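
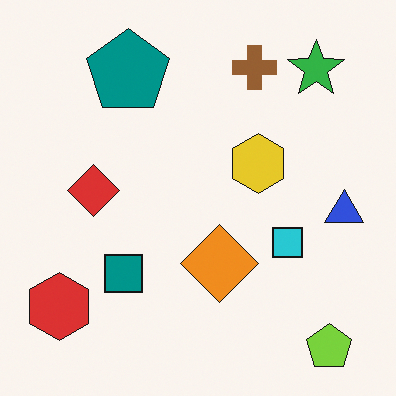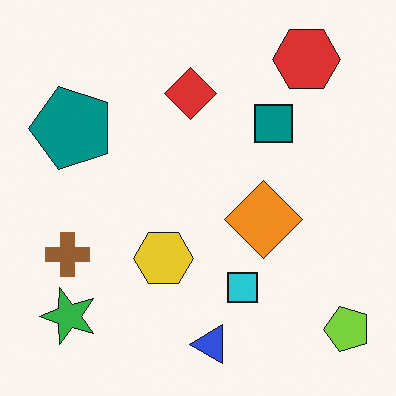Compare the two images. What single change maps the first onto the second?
This is the original image transposed (reflected across the top-left ↔ bottom-right diagonal).

Shapes have swapped their row and column positions — what was in the top-right is now in the bottom-left — a diagonal reflection.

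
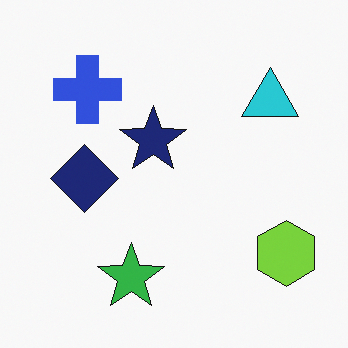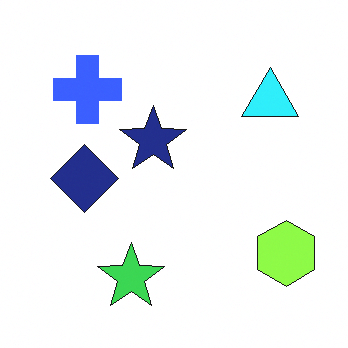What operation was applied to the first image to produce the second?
It was slightly brightened.

Every pixel — background and shapes alike — is uniformly brightened.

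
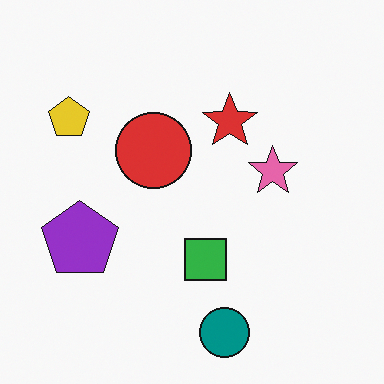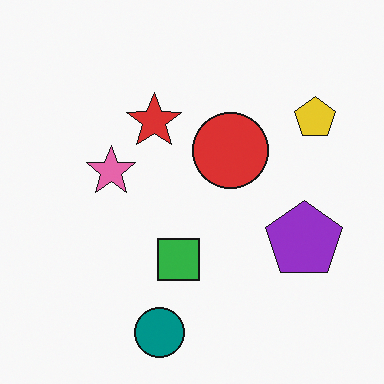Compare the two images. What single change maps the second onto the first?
The first image is the second flipped horizontally (left ↔ right).

The yellow pentagon is in the top-right of the second image and the top-left of the first — shapes on opposite sides of the vertical midline have swapped in a mirror flip.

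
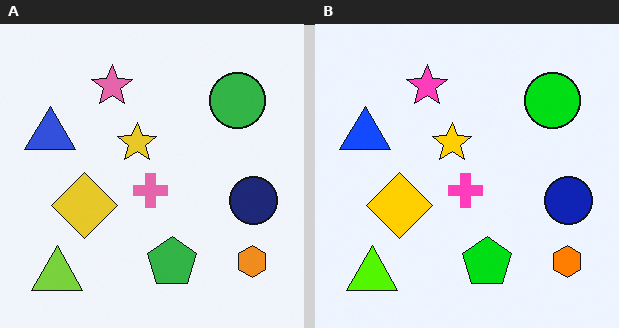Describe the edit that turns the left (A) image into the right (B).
This is the original image made much more vivid (saturation change).

All colors are more vivid — a global saturation change.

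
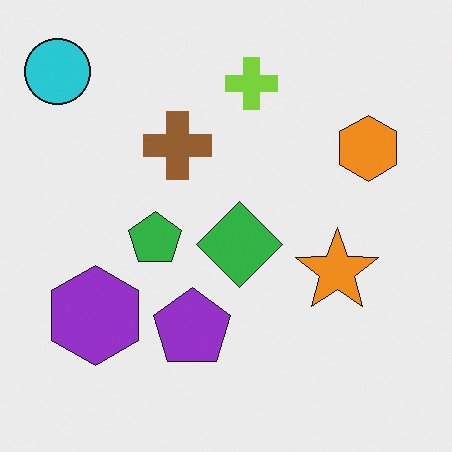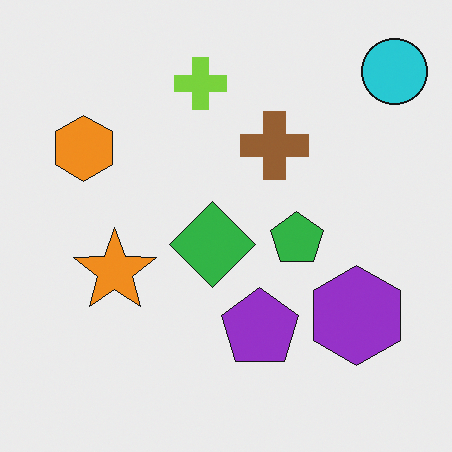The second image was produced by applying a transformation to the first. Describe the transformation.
The second image is the first flipped horizontally (left ↔ right).

The cyan circle is in the top-left of the first image and the top-right of the second — shapes on opposite sides of the vertical midline have swapped in a mirror flip.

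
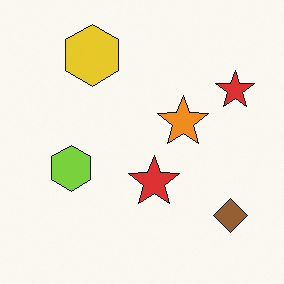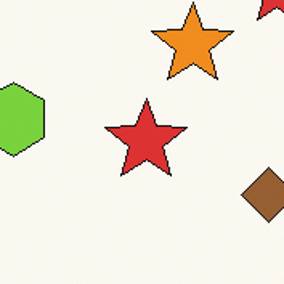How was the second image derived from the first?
This is the original image cropped slightly and scaled back up.

The visible shapes are larger and the field of view is narrower; shapes near the original edges may be partly or wholly outside the frame — a crop-and-rescale.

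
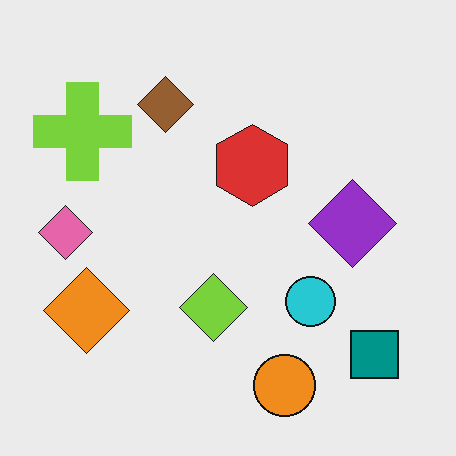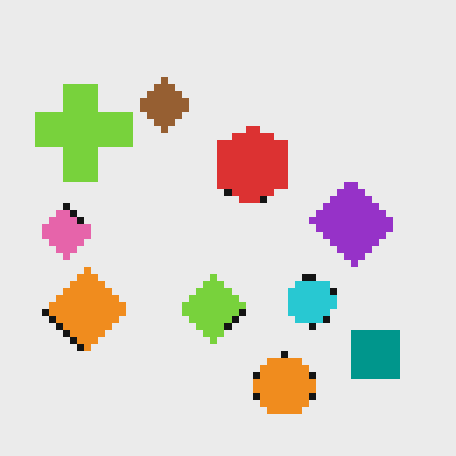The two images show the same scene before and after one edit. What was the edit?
Moderately pixelated.

Shapes are reduced to large square blocks; fine edges and outlines are lost — a downscale-then-upscale (mosaic) effect.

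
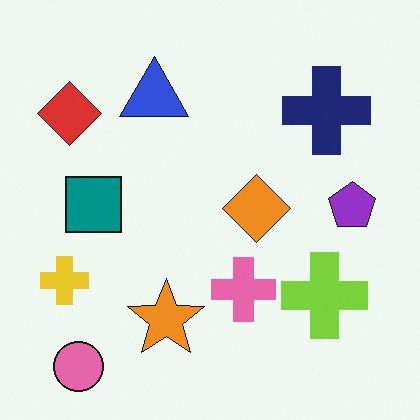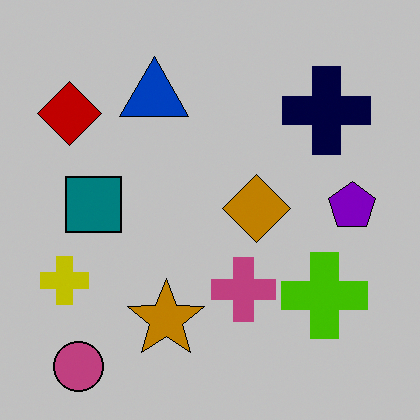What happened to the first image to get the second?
Heavily posterized to just a handful of flat colors.

Each flat color has snapped to a coarser quantized level — most visibly, the near-white background has dropped to a flat grey.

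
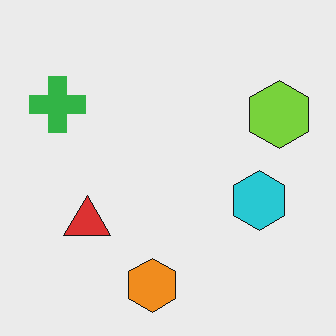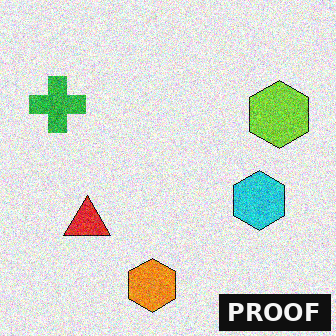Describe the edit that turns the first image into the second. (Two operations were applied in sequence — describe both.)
It was degraded with moderate additive noise, then watermarked with the text "PROOF" in the lower-right corner.

Random speckle covers the whole image, including the flat background. A dark label reading "PROOF" appears in the lower-right corner.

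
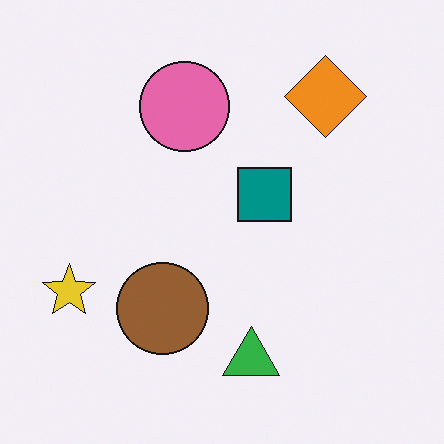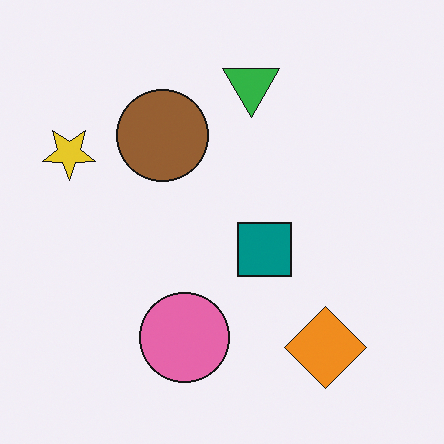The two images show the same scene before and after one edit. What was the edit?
The image was flipped vertically (top ↔ bottom).

The green triangle is in the bottom of the first image and the top of the second — shapes on opposite sides of the horizontal midline have swapped in a mirror flip.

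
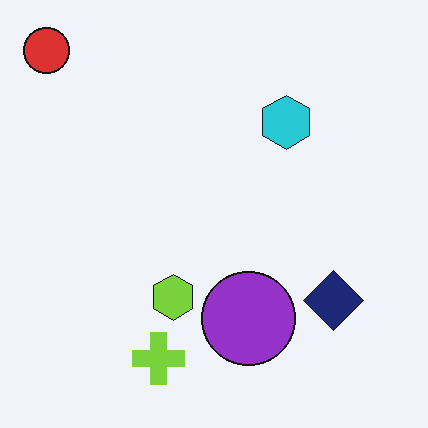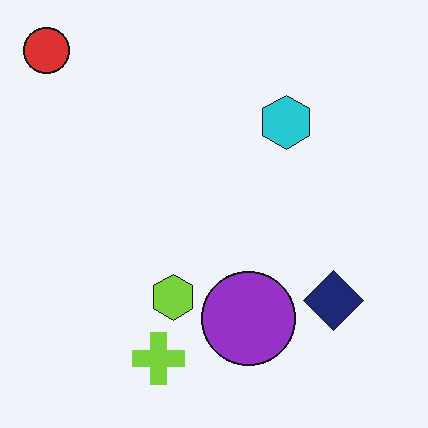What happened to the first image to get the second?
The transformation is: JPEG-compressed with visible artifacts.

Blocky 8×8 compression artifacts appear around shape edges and the flat background shows ringing — characteristic JPEG degradation.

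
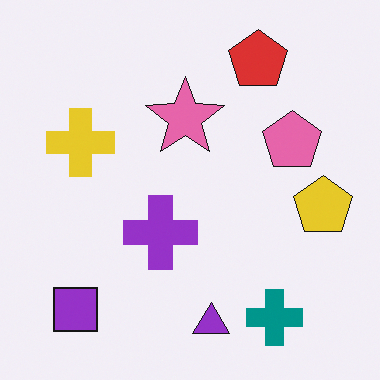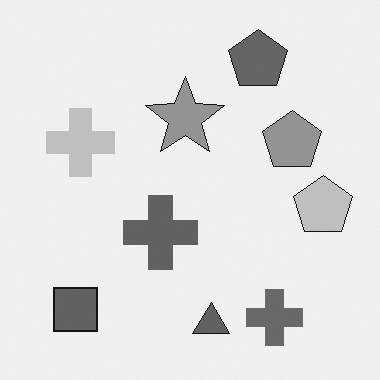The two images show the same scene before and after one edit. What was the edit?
The image was converted to grayscale.

All color is removed — every shape is now a shade of grey.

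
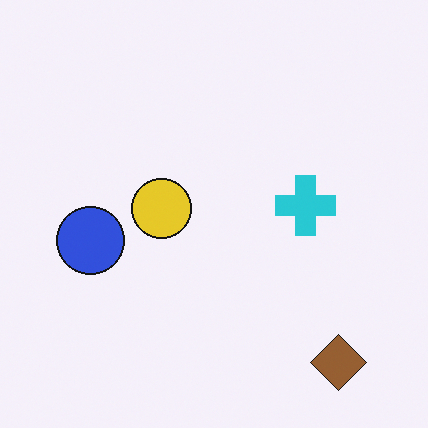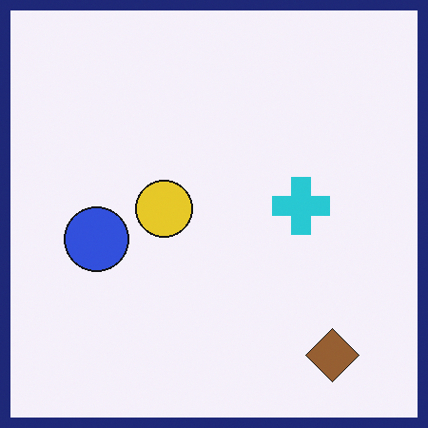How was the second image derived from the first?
This is the original image framed with a navy border.

A solid navy frame runs around the edge of the second image, with the content slightly shrunk inside it.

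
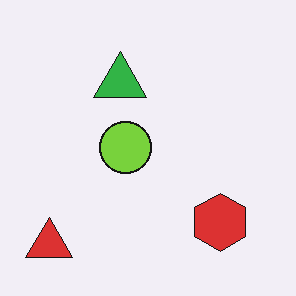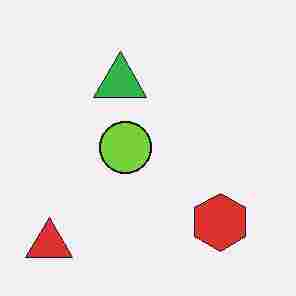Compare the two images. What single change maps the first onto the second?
The second image is the first degraded with heavy JPEG compression.

Blocky 8×8 compression artifacts appear around shape edges and the flat background shows ringing — characteristic JPEG degradation.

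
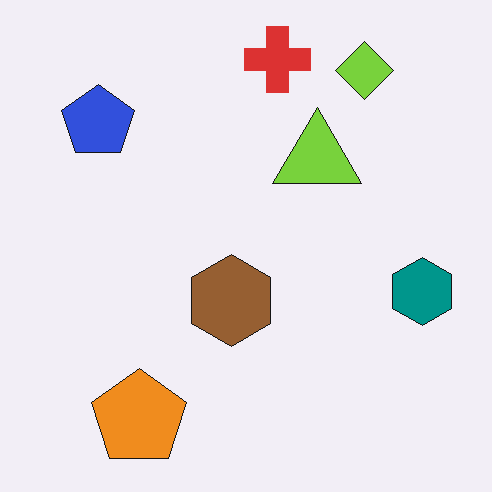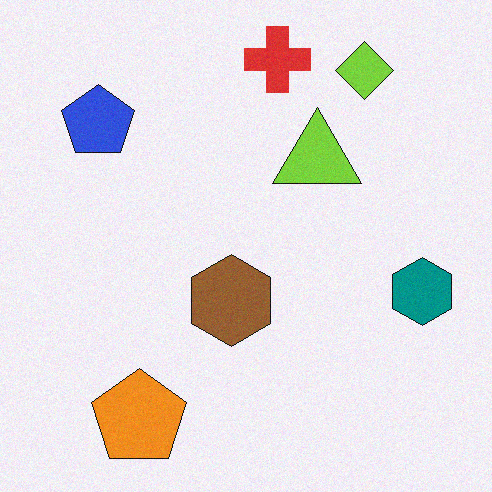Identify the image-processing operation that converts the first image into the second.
The transformation is: degraded with light additive noise.

Random speckle covers the whole image, including the flat background.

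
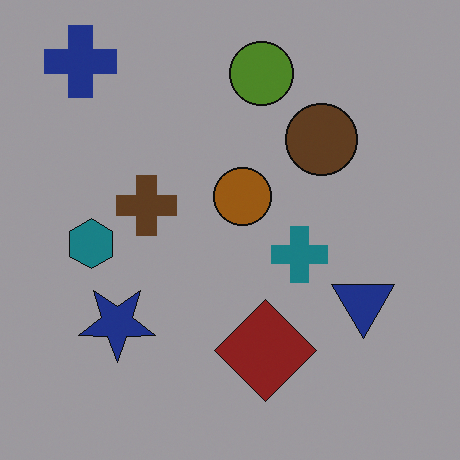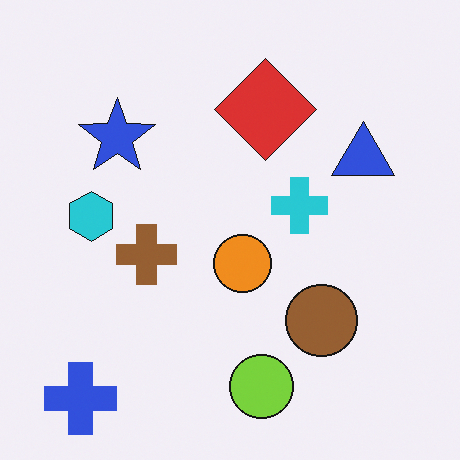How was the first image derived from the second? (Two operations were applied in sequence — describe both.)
The transformation is: flipped vertically (top ↔ bottom), then substantially darkened.

The blue cross is in the bottom-left of the second image and the top-left of the first — shapes on opposite sides of the horizontal midline have swapped in a mirror flip. Every pixel — background and shapes alike — is uniformly darkened.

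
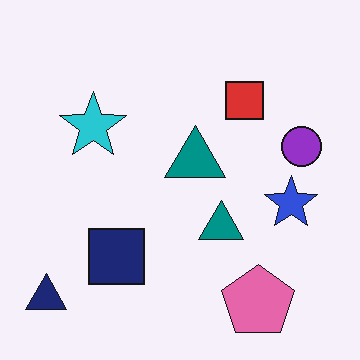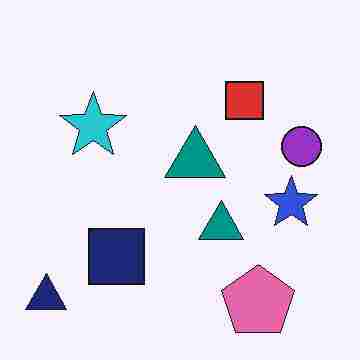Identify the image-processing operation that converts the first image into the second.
The second image is the first heavily JPEG-compressed with obvious blocking artifacts.

Blocky 8×8 compression artifacts appear around shape edges and the flat background shows ringing — characteristic JPEG degradation.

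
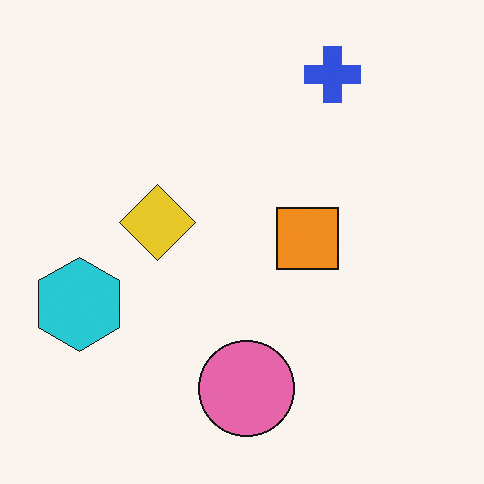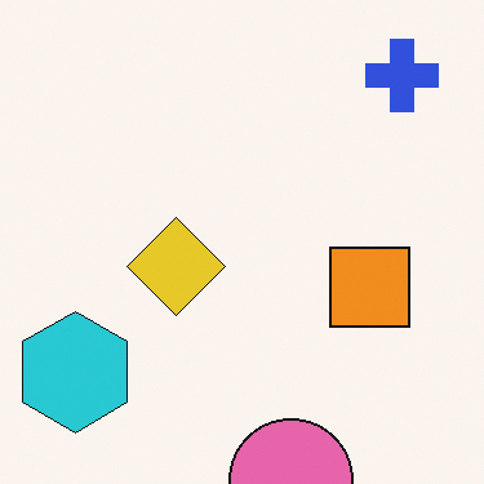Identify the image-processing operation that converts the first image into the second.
The image was cropped slightly and scaled back up.

The visible shapes are larger and the field of view is narrower; shapes near the original edges may be partly or wholly outside the frame — a crop-and-rescale.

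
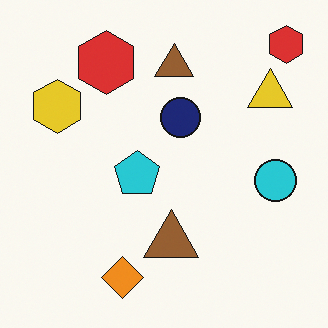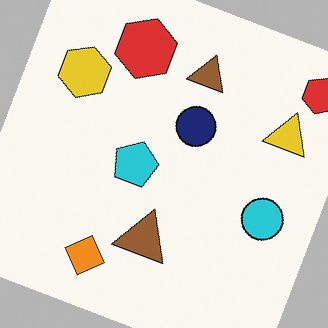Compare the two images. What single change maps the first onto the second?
The image was rotated clockwise by a clearly visible amount.

Every shape is tilted by the same angle and the image corners show triangular fill wedges — a whole-image rotation by a non-right angle.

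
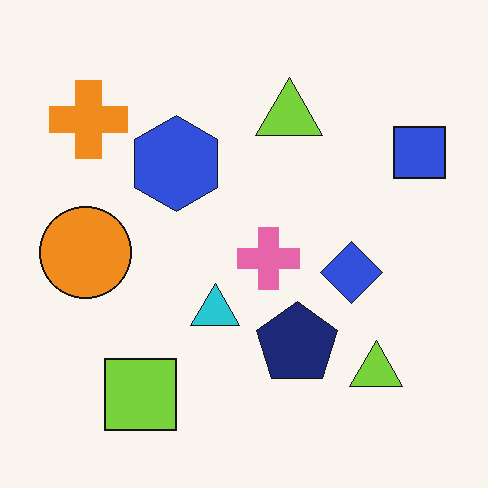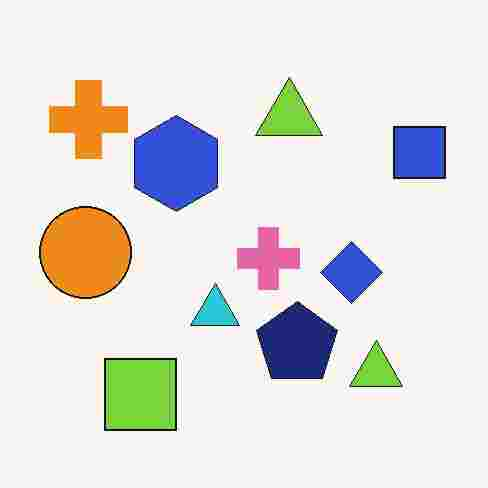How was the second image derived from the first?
The second image is the first degraded with heavy JPEG compression.

Blocky 8×8 compression artifacts appear around shape edges and the flat background shows ringing — characteristic JPEG degradation.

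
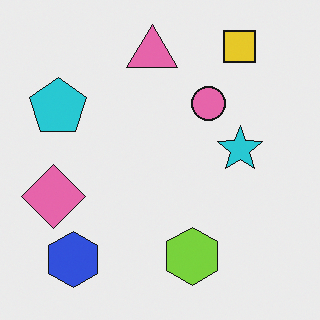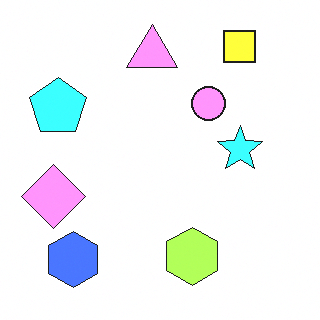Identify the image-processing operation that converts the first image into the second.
The transformation is: substantially brightened.

Every pixel — background and shapes alike — is uniformly brightened.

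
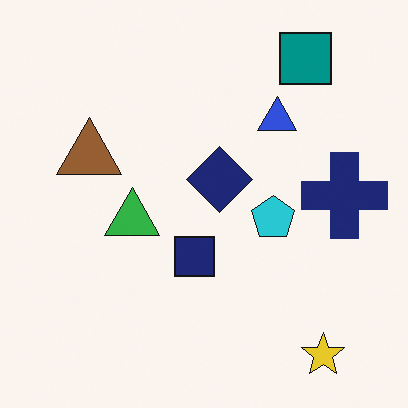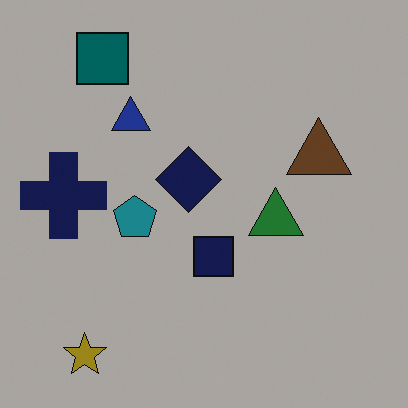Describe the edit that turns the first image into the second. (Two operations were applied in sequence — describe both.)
It was substantially darkened, then flipped horizontally (left ↔ right).

Every pixel — background and shapes alike — is uniformly darkened. The navy cross is in the right of the first image and the left of the second — shapes on opposite sides of the vertical midline have swapped in a mirror flip.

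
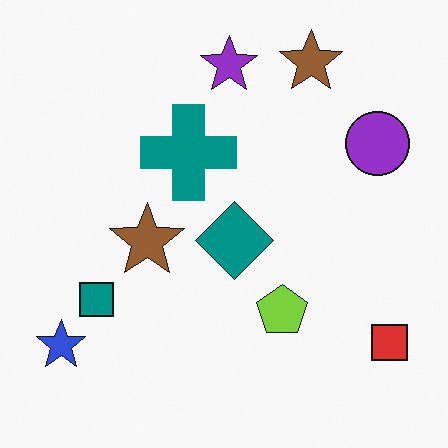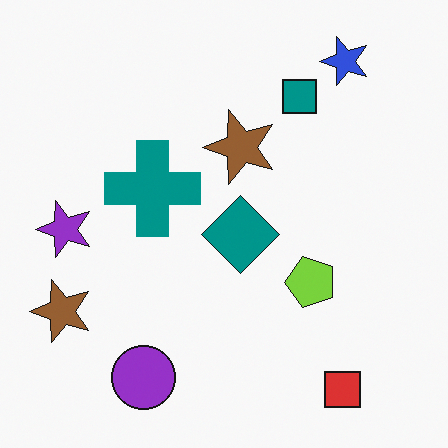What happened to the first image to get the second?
The second image is the first transposed (reflected across the top-left ↔ bottom-right diagonal).

Shapes have swapped their row and column positions — what was in the top-right is now in the bottom-left — a diagonal reflection.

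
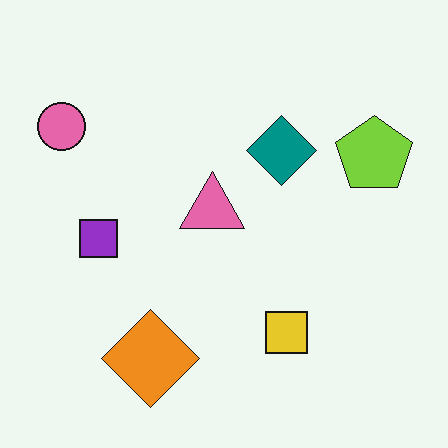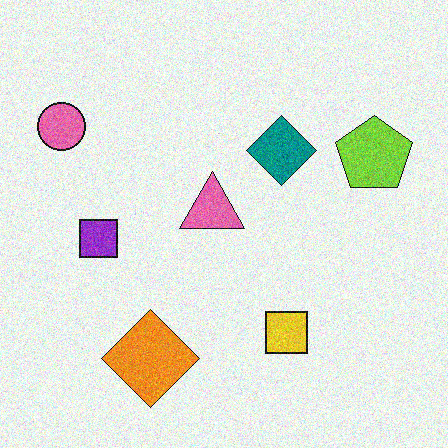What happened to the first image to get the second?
Degraded with moderate additive noise.

Random speckle covers the whole image, including the flat background.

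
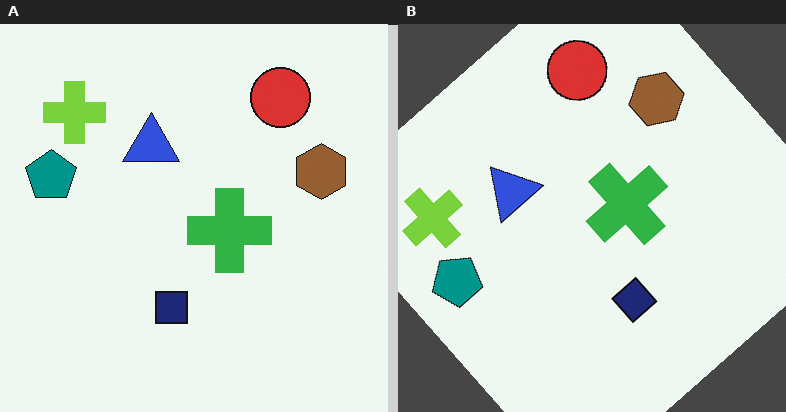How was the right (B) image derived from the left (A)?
Rotated counter-clockwise by a large amount — several tens of degrees.

Every shape is tilted by the same angle and the image corners show triangular fill wedges — a whole-image rotation by a non-right angle.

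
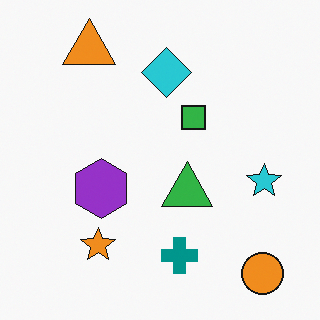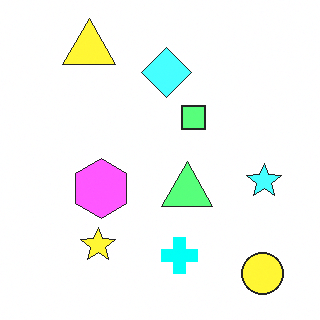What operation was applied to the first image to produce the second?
The second image is the first noticeably brightened.

Every pixel — background and shapes alike — is uniformly brightened.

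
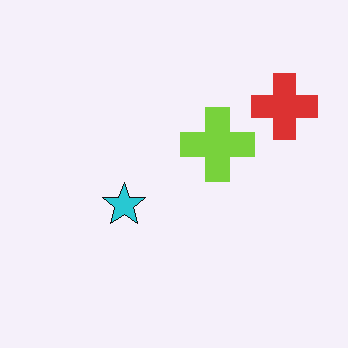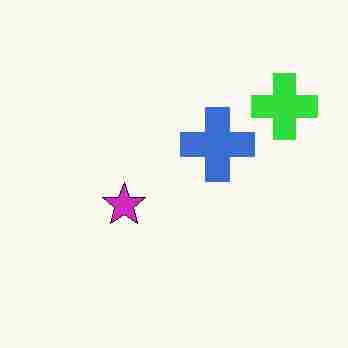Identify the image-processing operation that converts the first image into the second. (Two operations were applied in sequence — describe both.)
The image was hue-shifted noticeably, then heavily JPEG-compressed with obvious blocking artifacts.

Every shape's color has rotated by the same amount around the hue wheel — a uniform hue shift. Blocky 8×8 compression artifacts appear around shape edges and the flat background shows ringing — characteristic JPEG degradation.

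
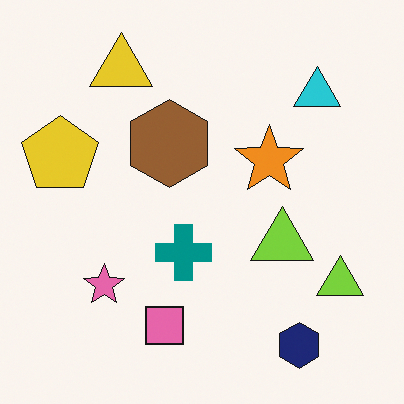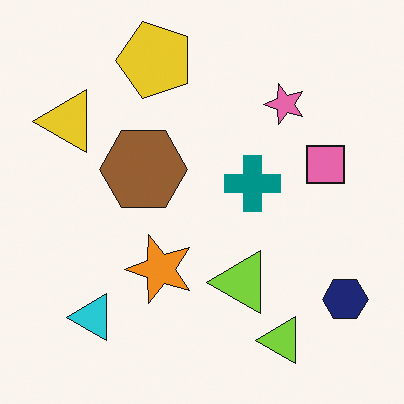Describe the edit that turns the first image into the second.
The image was transposed (reflected across the top-left ↔ bottom-right diagonal).

Shapes have swapped their row and column positions — what was in the top-right is now in the bottom-left — a diagonal reflection.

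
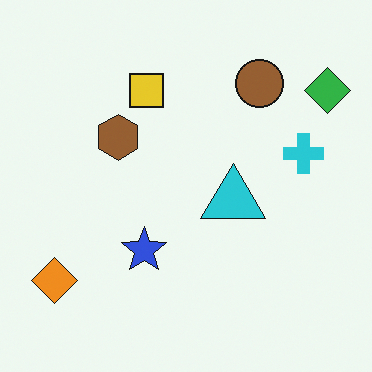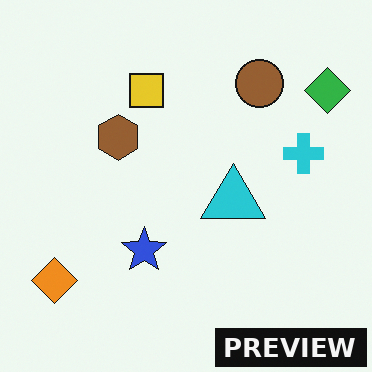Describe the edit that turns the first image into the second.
The second image is the first watermarked with the text "PREVIEW" in the lower-right corner.

A dark label reading "PREVIEW" appears in the lower-right corner.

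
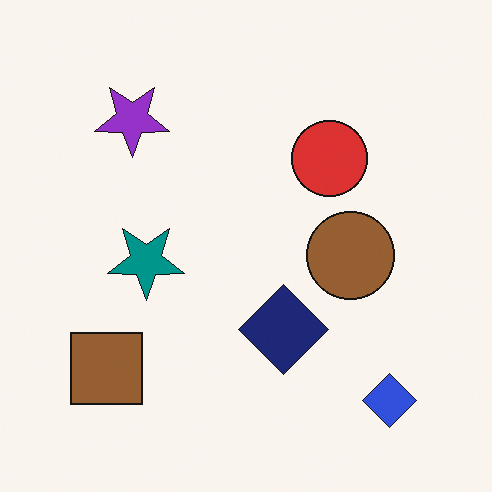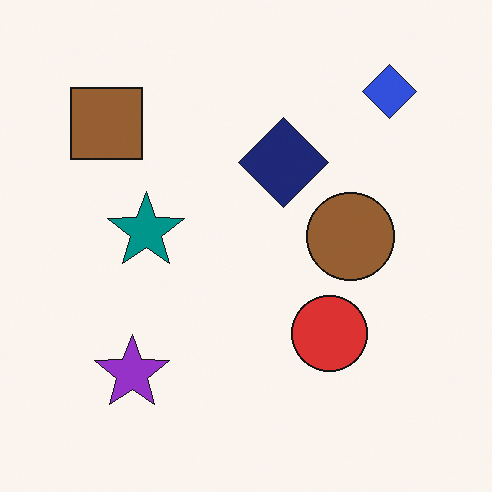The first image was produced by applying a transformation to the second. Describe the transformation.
This is the original image flipped vertically (top ↔ bottom).

The blue diamond is in the top-right of the second image and the bottom-right of the first — shapes on opposite sides of the horizontal midline have swapped in a mirror flip.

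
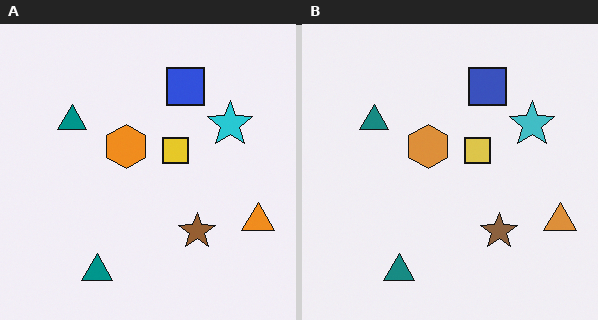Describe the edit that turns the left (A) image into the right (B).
The image was slightly desaturated.

All colors are more muted and greyish — a global saturation change.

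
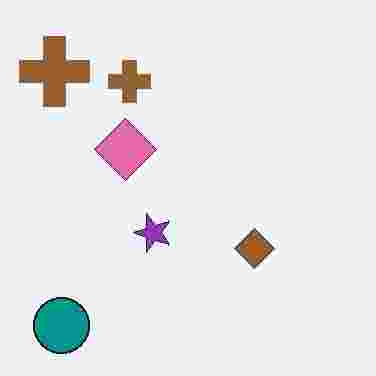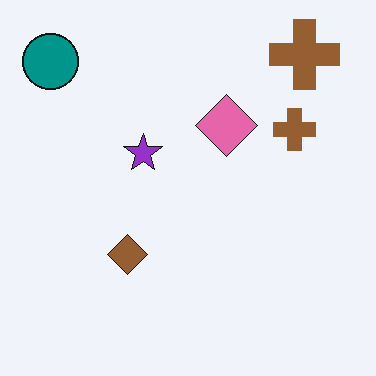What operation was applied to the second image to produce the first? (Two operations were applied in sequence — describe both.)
This is the original image degraded with heavy JPEG compression, then rotated 90° counter-clockwise.

Blocky 8×8 compression artifacts appear around shape edges and the flat background shows ringing — characteristic JPEG degradation. The teal circle sits in the top-left of the second image and the bottom-left of the first — consistent with a whole-image 90° counter-clockwise rotation.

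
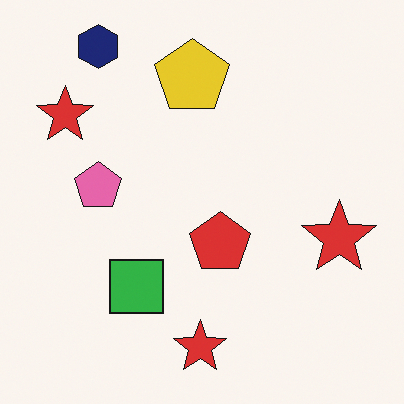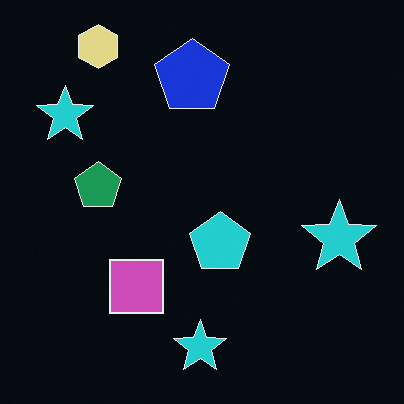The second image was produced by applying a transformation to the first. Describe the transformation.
The second image is the first color-inverted (negative).

The light background has become dark and every shape's color is its complement — a photographic negative.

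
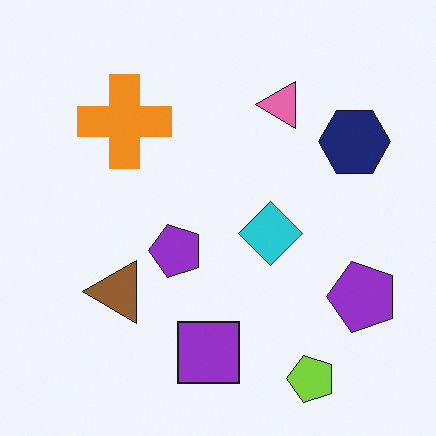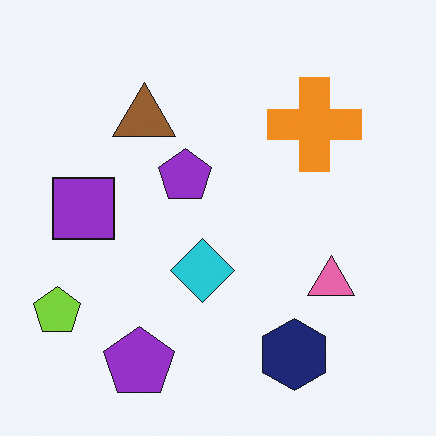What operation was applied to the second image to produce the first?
The transformation is: rotated 90° counter-clockwise.

The lime pentagon sits in the bottom-left of the second image and the bottom-right of the first — consistent with a whole-image 90° counter-clockwise rotation.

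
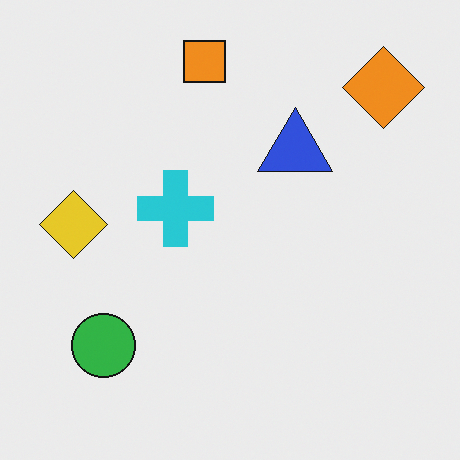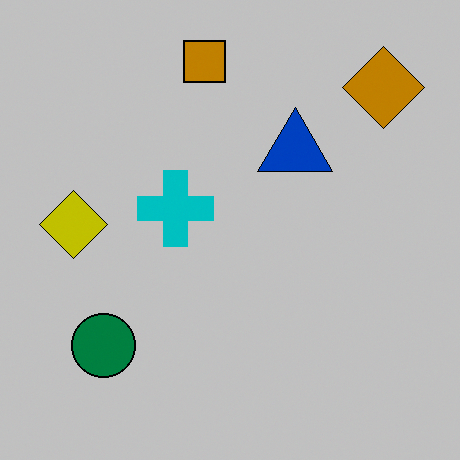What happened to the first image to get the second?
The transformation is: heavily posterized to just a handful of flat colors.

Each flat color has snapped to a coarser quantized level — most visibly, the near-white background has dropped to a flat grey.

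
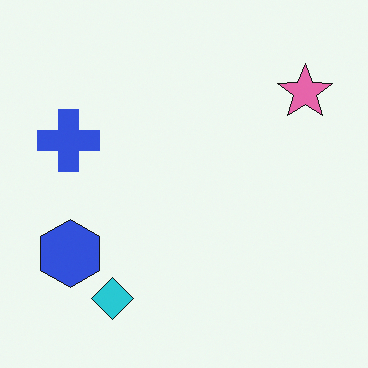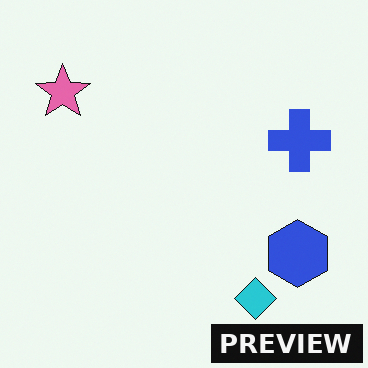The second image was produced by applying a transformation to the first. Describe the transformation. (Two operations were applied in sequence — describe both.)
This is the original image flipped horizontally (left ↔ right), then watermarked with the text "PREVIEW" in the lower-right corner.

The pink star is in the top-right of the first image and the top-left of the second — shapes on opposite sides of the vertical midline have swapped in a mirror flip. A dark label reading "PREVIEW" appears in the lower-right corner.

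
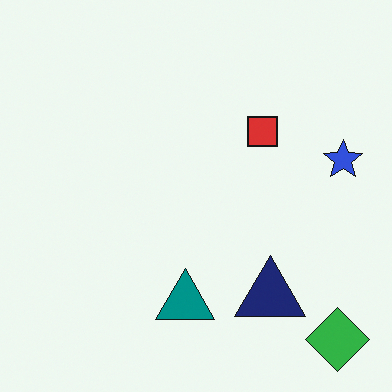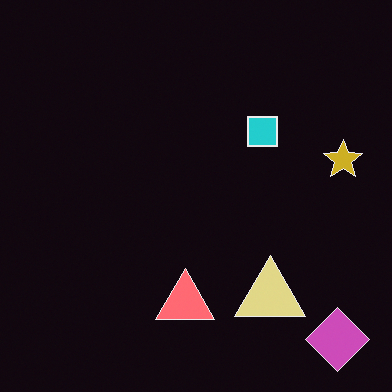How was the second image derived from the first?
Color-inverted (negative).

The light background has become dark and every shape's color is its complement — a photographic negative.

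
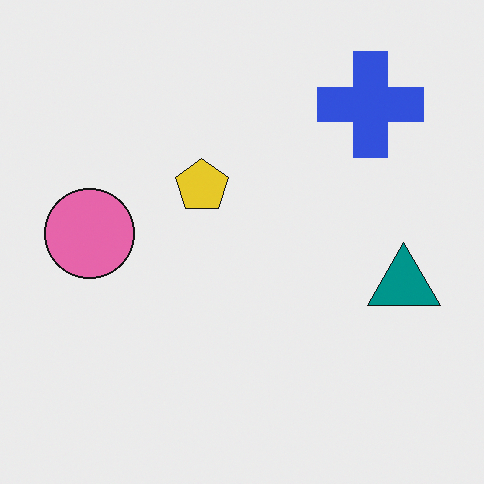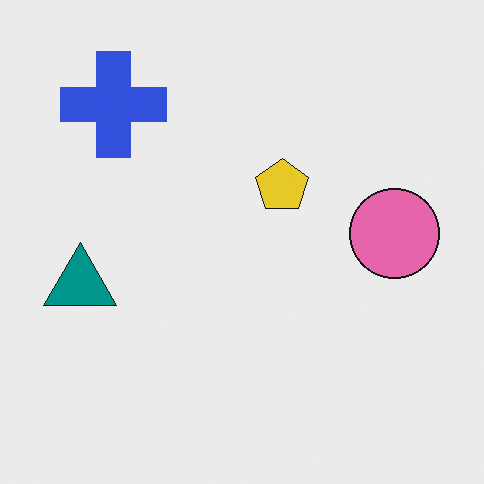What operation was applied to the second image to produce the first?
The first image is the second flipped horizontally (left ↔ right).

The teal triangle is in the left of the second image and the right of the first — shapes on opposite sides of the vertical midline have swapped in a mirror flip.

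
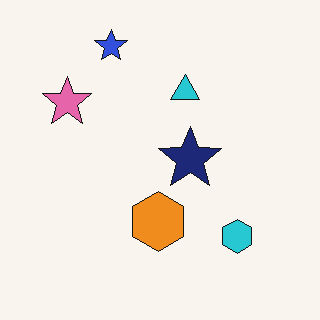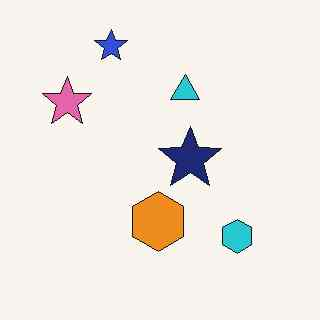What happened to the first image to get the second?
It was given moderate JPEG compression.

Blocky 8×8 compression artifacts appear around shape edges and the flat background shows ringing — characteristic JPEG degradation.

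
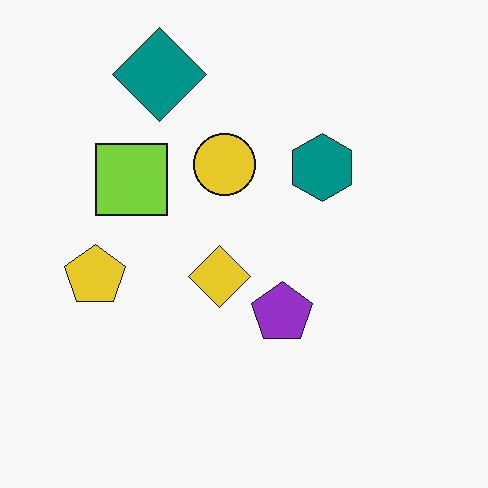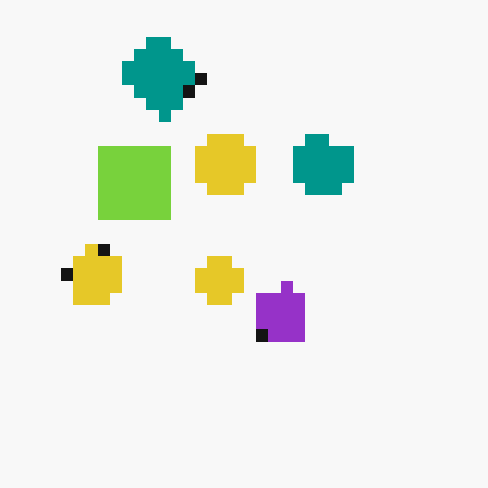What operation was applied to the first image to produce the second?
The transformation is: coarsely pixelated.

Shapes are reduced to large square blocks; fine edges and outlines are lost — a downscale-then-upscale (mosaic) effect.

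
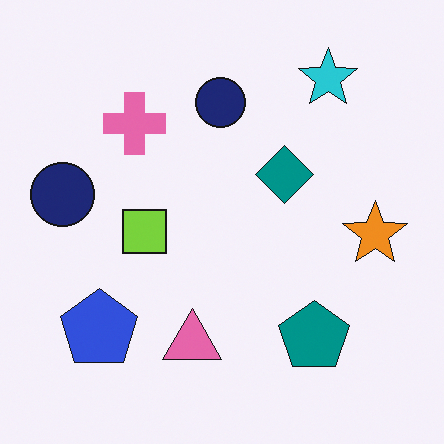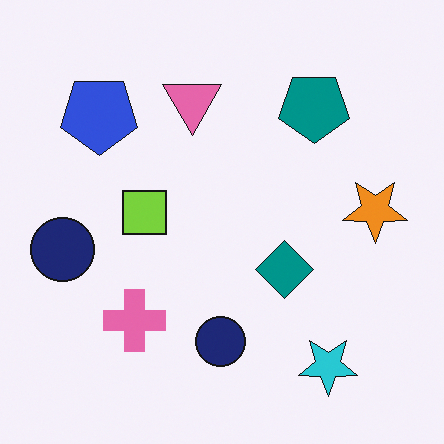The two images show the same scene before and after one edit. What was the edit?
The second image is the first flipped vertically (top ↔ bottom).

The cyan star is in the top-right of the first image and the bottom-right of the second — shapes on opposite sides of the horizontal midline have swapped in a mirror flip.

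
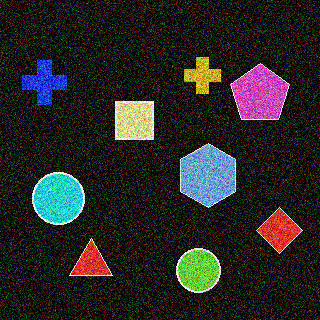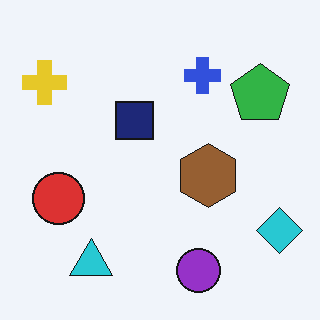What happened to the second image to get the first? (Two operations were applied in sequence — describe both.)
The image was color-inverted (negative), then degraded with heavy additive noise.

The light background has become dark and every shape's color is its complement — a photographic negative. Random speckle covers the whole image, including the flat background.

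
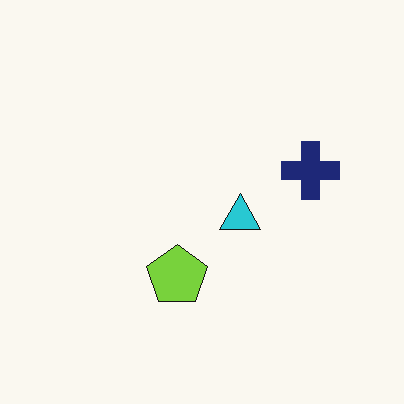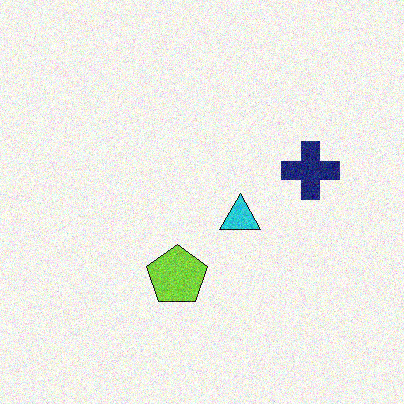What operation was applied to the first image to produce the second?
It was degraded with moderate additive noise.

Random speckle covers the whole image, including the flat background.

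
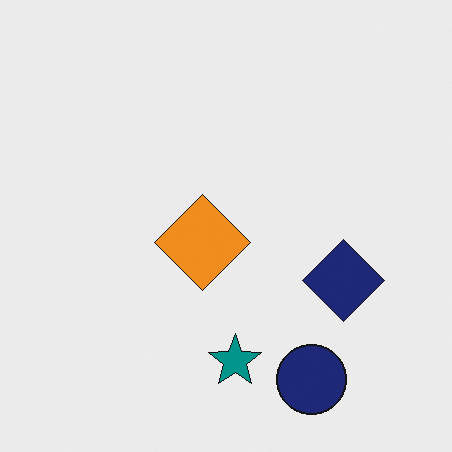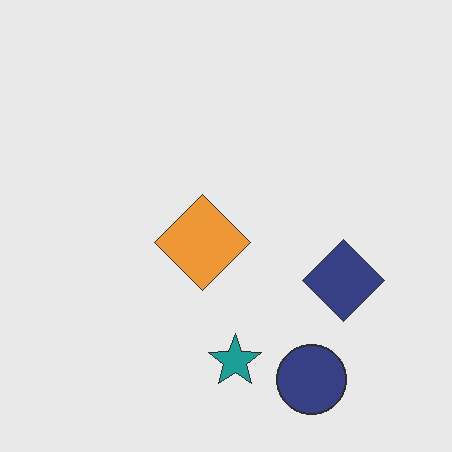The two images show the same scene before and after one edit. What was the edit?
Given slightly reduced contrast.

Tones are pushed toward mid-grey across the whole image — a global contrast change.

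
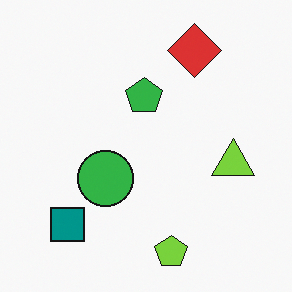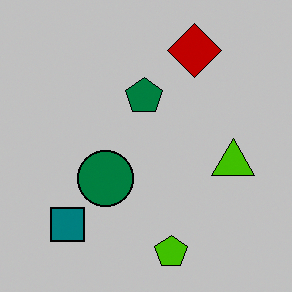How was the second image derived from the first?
The image was aggressively posterized.

Each flat color has snapped to a coarser quantized level — most visibly, the near-white background has dropped to a flat grey.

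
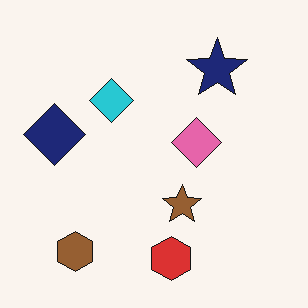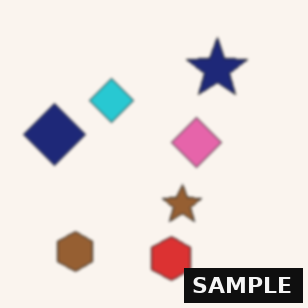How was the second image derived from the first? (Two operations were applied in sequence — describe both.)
This is the original image given a subtle gaussian blur, then watermarked with the text "SAMPLE" in the lower-right corner.

Shape edges and outlines are uniformly softened across the whole image. A dark label reading "SAMPLE" appears in the lower-right corner.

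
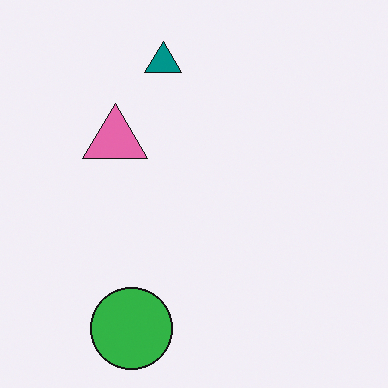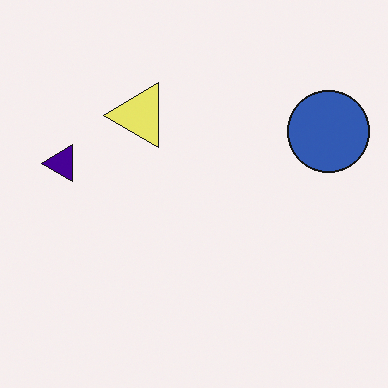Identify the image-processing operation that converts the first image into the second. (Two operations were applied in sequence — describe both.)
The image was hue-shifted noticeably, then transposed (reflected across the top-left ↔ bottom-right diagonal).

Every shape's color has rotated by the same amount around the hue wheel — a uniform hue shift. Shapes have swapped their row and column positions — what was in the top-right is now in the bottom-left — a diagonal reflection.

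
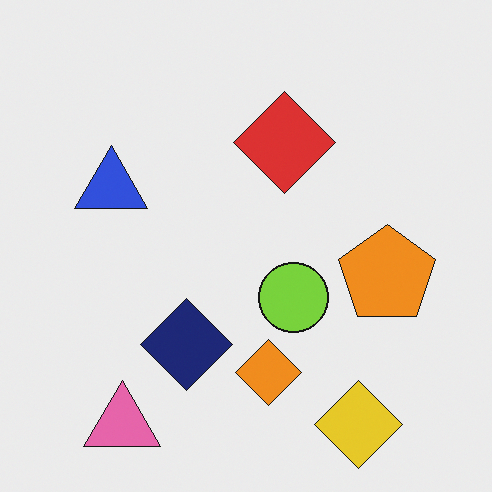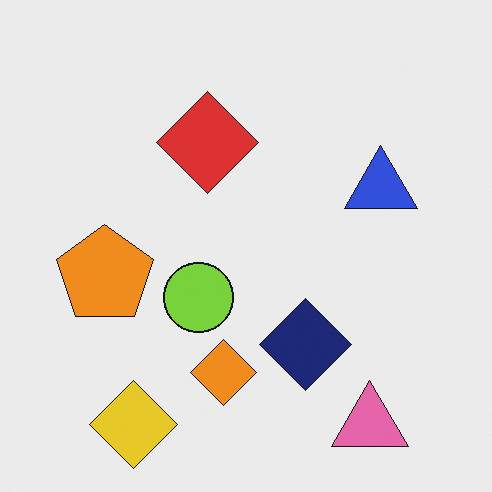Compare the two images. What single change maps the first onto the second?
Flipped horizontally (left ↔ right).

The orange pentagon is in the right of the first image and the left of the second — shapes on opposite sides of the vertical midline have swapped in a mirror flip.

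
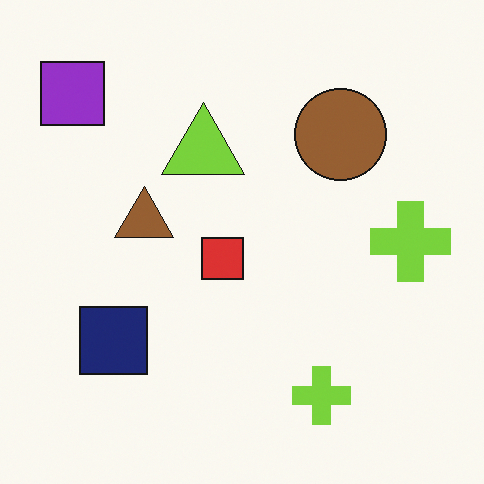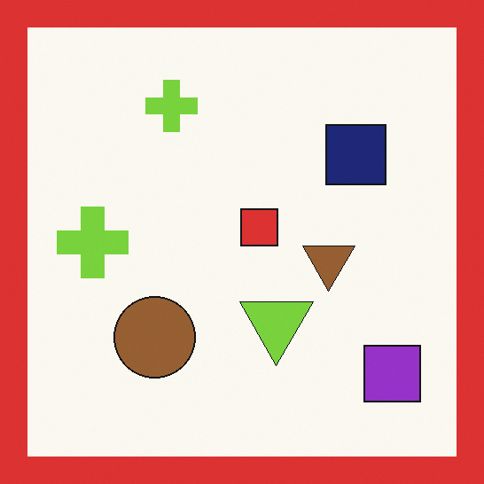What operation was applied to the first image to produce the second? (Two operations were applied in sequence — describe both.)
The transformation is: rotated 180°, then framed with a red border.

The purple square sits in the top-left of the first image and the bottom-right of the second — consistent with a whole-image 180° rotation. A solid red frame runs around the edge of the second image, with the content slightly shrunk inside it.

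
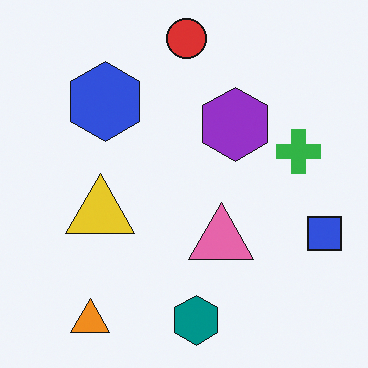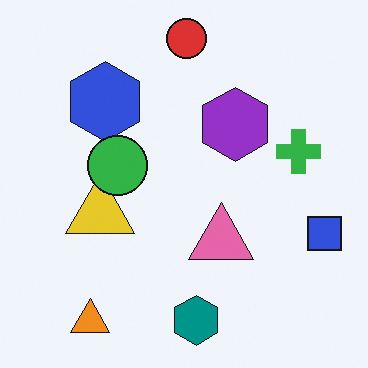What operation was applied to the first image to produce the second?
It was overlaid with an additional green circle.

A green circle appears in the second image that is absent from the first.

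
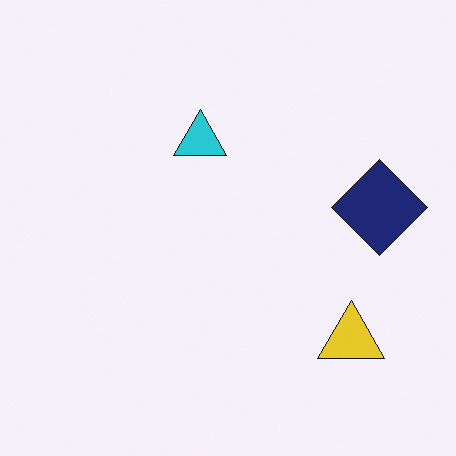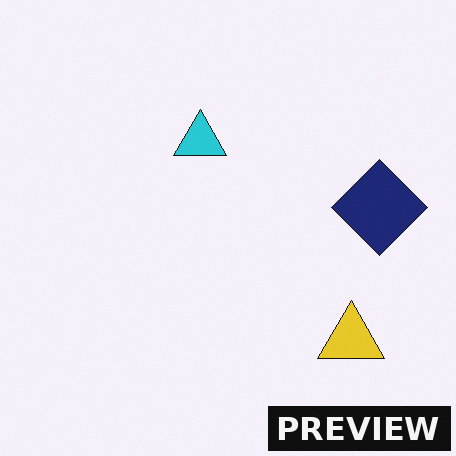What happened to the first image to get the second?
The image was watermarked with the text "PREVIEW" in the lower-right corner.

A dark label reading "PREVIEW" appears in the lower-right corner.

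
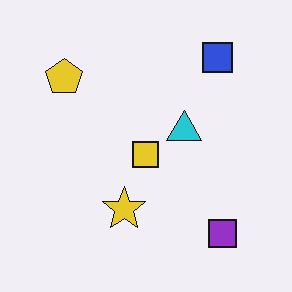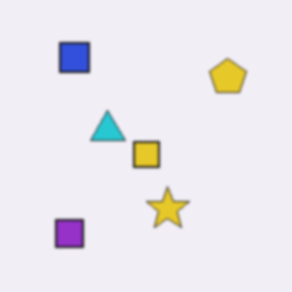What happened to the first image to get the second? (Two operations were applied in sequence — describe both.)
It was flipped horizontally (left ↔ right), then given a subtle gaussian blur.

The yellow pentagon is in the top-left of the first image and the top-right of the second — shapes on opposite sides of the vertical midline have swapped in a mirror flip. Shape edges and outlines are uniformly softened across the whole image.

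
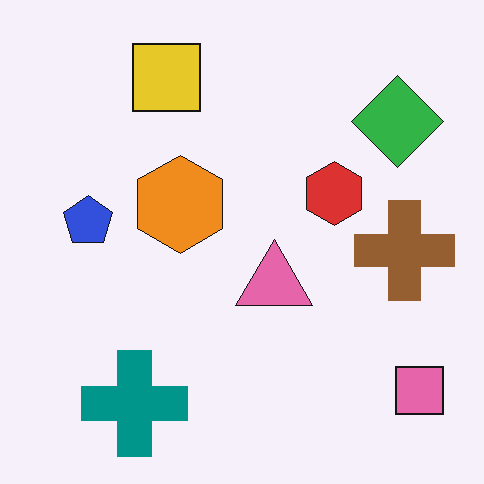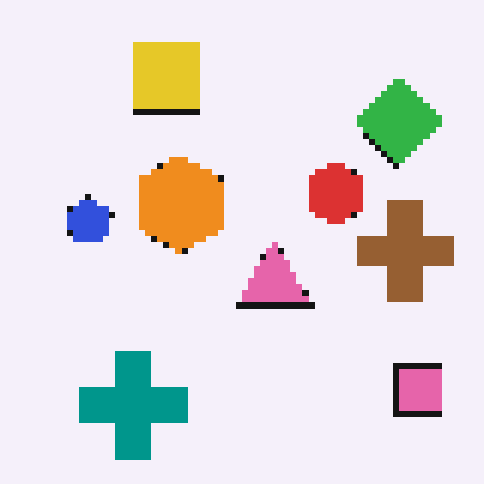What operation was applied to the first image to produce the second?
The transformation is: moderately pixelated.

Shapes are reduced to large square blocks; fine edges and outlines are lost — a downscale-then-upscale (mosaic) effect.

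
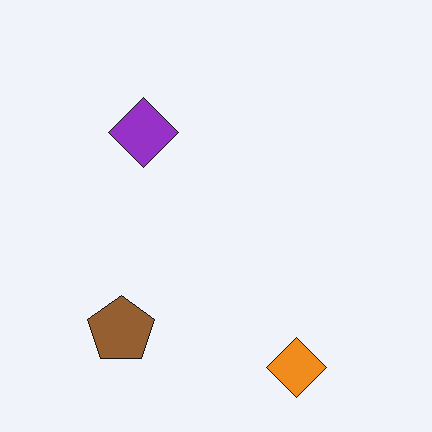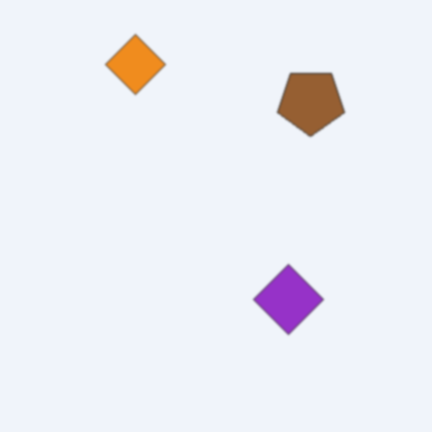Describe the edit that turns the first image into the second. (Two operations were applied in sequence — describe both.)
It was rotated 180°, then lightly blurred.

The orange diamond sits in the bottom-right of the first image and the top-left of the second — consistent with a whole-image 180° rotation. Shape edges and outlines are uniformly softened across the whole image.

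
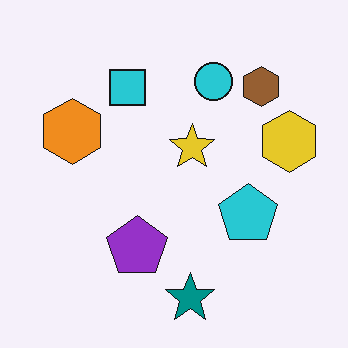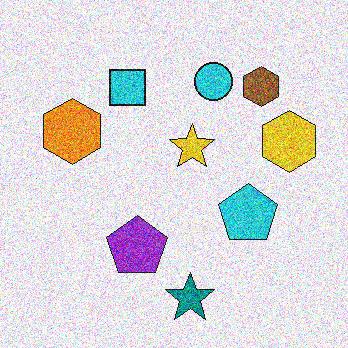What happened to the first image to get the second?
This is the original image degraded with heavy additive noise.

Random speckle covers the whole image, including the flat background.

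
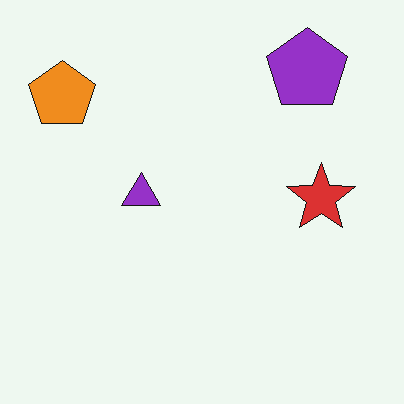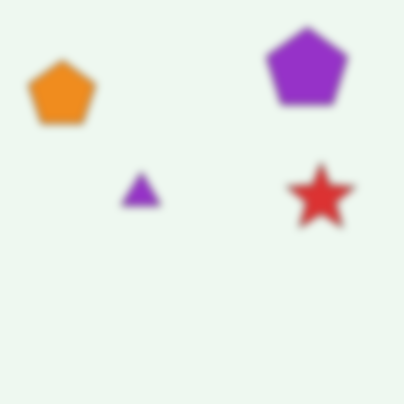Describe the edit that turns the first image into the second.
The image was moderately blurred.

Shape edges and outlines are uniformly softened across the whole image.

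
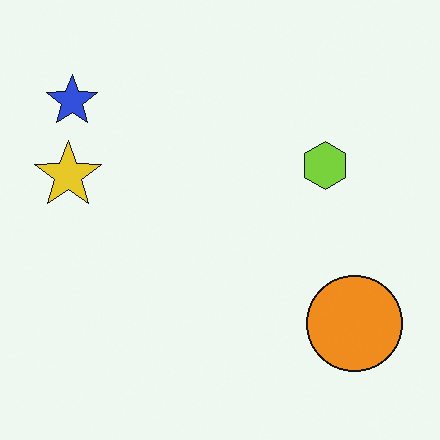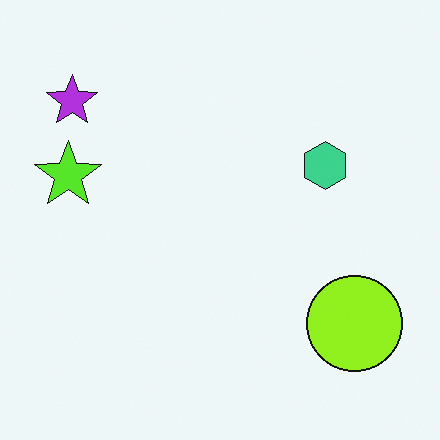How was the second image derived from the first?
This is the original image hue-shifted slightly.

Every shape's color has rotated by the same amount around the hue wheel — a uniform hue shift.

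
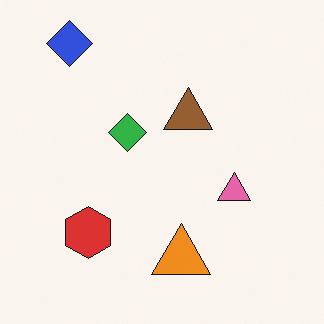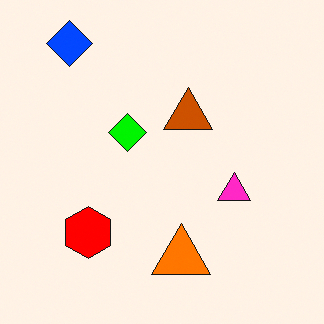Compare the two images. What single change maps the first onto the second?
The image was made much more vivid (saturation change).

All colors are more vivid — a global saturation change.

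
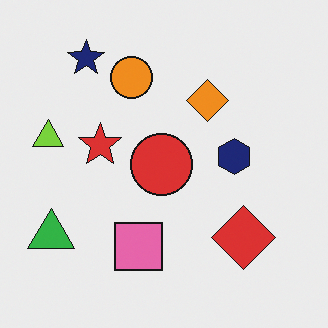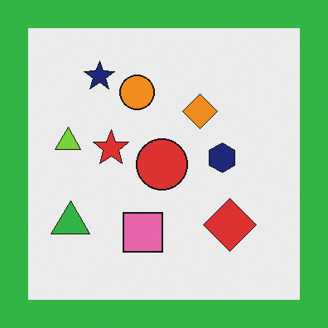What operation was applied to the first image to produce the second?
The second image is the first framed with a green border.

A solid green frame runs around the edge of the second image, with the content slightly shrunk inside it.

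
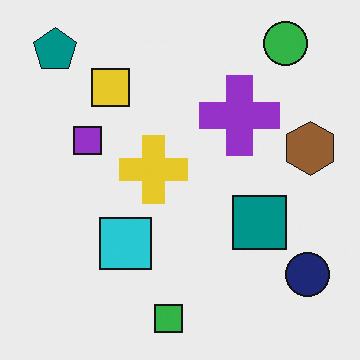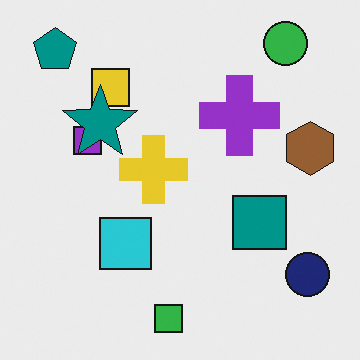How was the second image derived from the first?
The transformation is: overlaid with an additional teal star.

A teal star appears in the second image that is absent from the first.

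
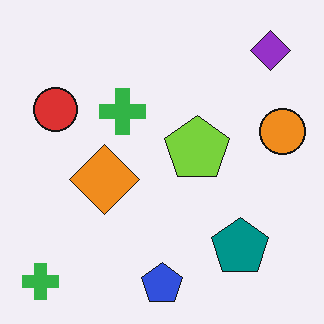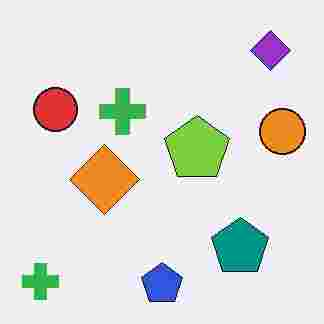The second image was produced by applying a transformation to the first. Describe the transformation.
The image was degraded with heavy JPEG compression.

Blocky 8×8 compression artifacts appear around shape edges and the flat background shows ringing — characteristic JPEG degradation.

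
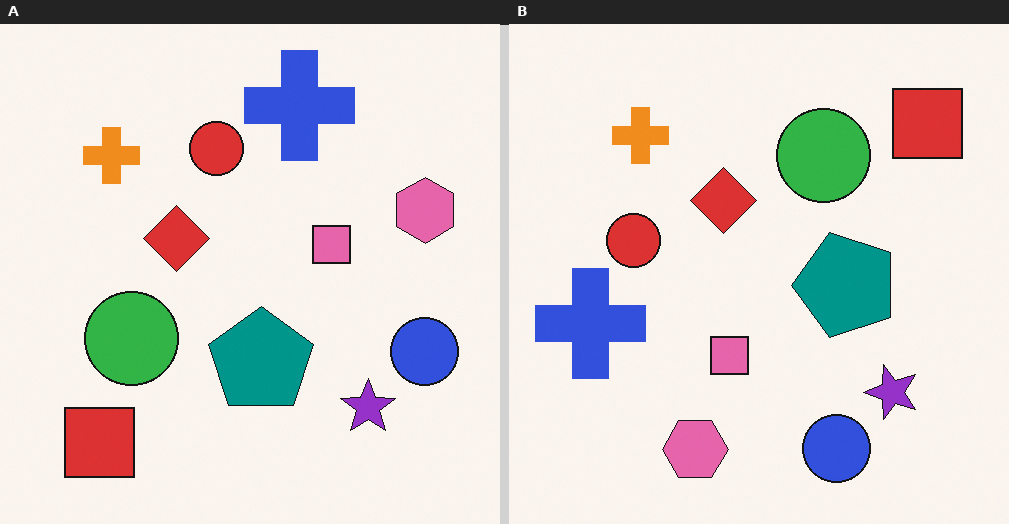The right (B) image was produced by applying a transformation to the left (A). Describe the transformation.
The right (B) image is the left (A) transposed (reflected across the top-left ↔ bottom-right diagonal).

Shapes have swapped their row and column positions — what was in the top-right is now in the bottom-left — a diagonal reflection.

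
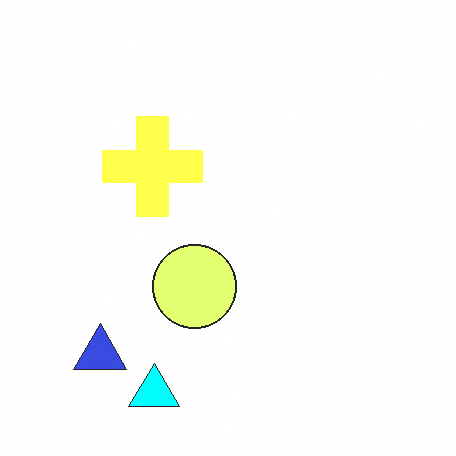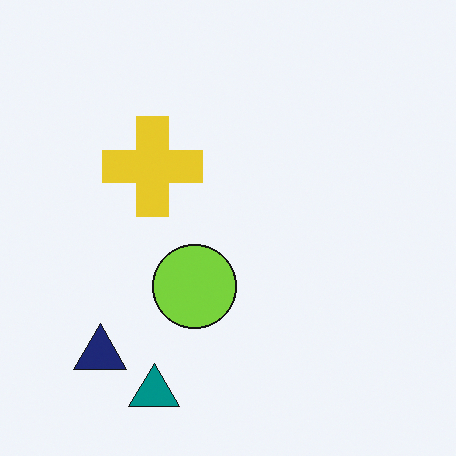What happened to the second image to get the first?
This is the original image noticeably brightened.

Every pixel — background and shapes alike — is uniformly brightened.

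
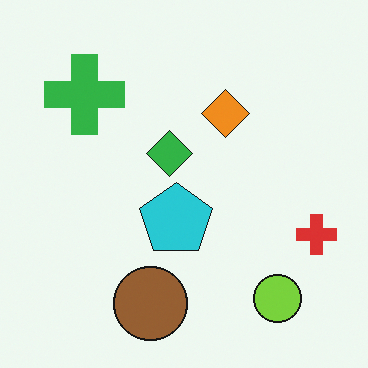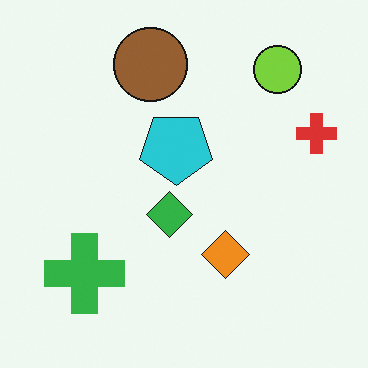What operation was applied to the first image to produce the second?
The second image is the first flipped vertically (top ↔ bottom).

The brown circle is in the bottom of the first image and the top of the second — shapes on opposite sides of the horizontal midline have swapped in a mirror flip.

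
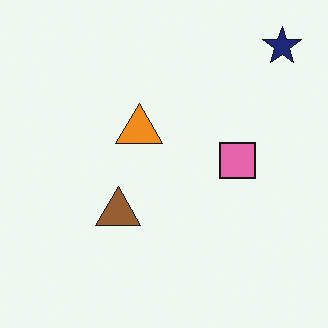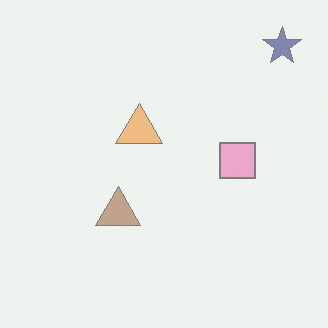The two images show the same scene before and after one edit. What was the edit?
The image was washed out (contrast reduced).

Tones are pushed toward mid-grey across the whole image — a global contrast change.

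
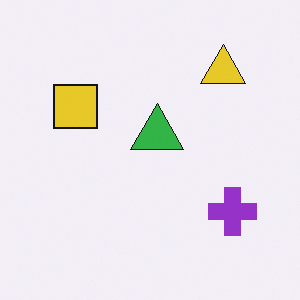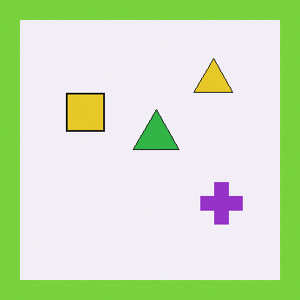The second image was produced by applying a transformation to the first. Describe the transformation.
The transformation is: framed with a lime border.

A solid lime frame runs around the edge of the second image, with the content slightly shrunk inside it.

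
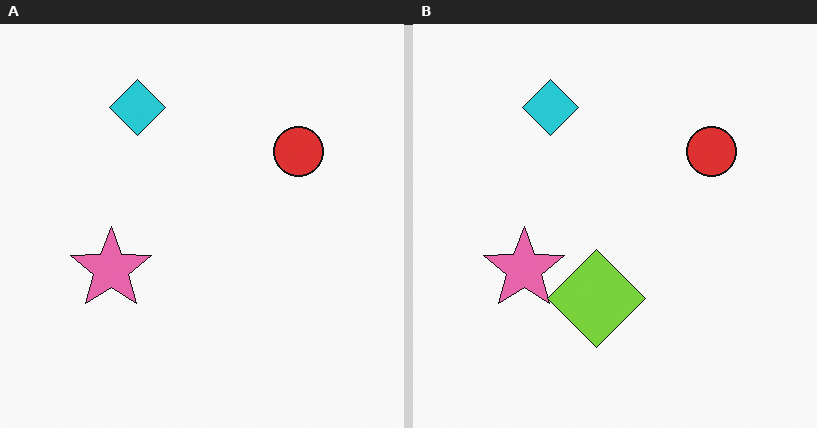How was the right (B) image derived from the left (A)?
The right (B) image is the left (A) overlaid with an additional lime diamond.

A lime diamond appears in the right (B) image that is absent from the left (A).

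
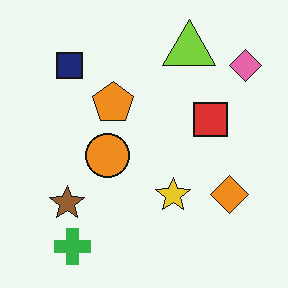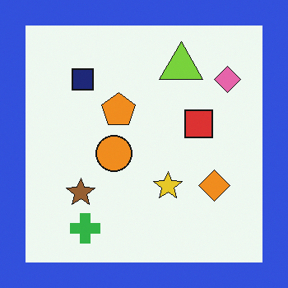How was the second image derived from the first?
The second image is the first framed with a blue border.

A solid blue frame runs around the edge of the second image, with the content slightly shrunk inside it.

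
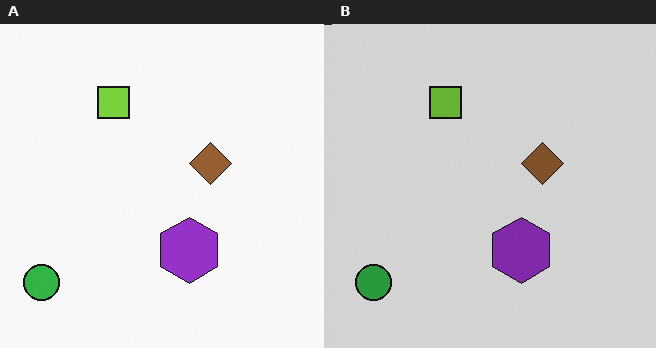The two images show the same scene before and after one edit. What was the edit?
Slightly darkened.

Every pixel — background and shapes alike — is uniformly darkened.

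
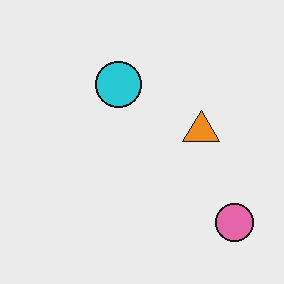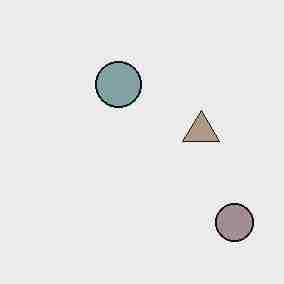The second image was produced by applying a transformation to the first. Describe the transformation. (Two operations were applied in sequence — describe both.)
The image was heavily desaturated, then heavily JPEG-compressed with obvious blocking artifacts.

All colors are more muted and greyish — a global saturation change. Blocky 8×8 compression artifacts appear around shape edges and the flat background shows ringing — characteristic JPEG degradation.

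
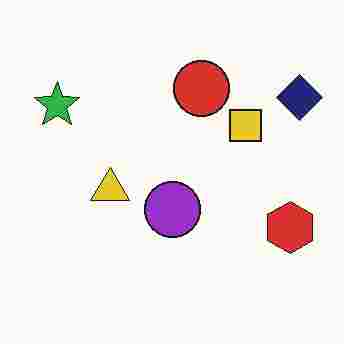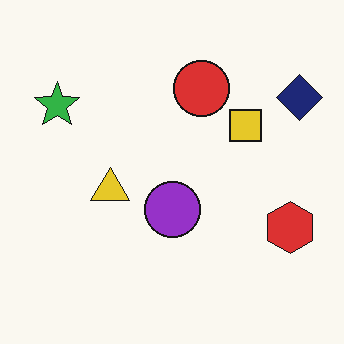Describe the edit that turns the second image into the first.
Heavily JPEG-compressed with obvious blocking artifacts.

Blocky 8×8 compression artifacts appear around shape edges and the flat background shows ringing — characteristic JPEG degradation.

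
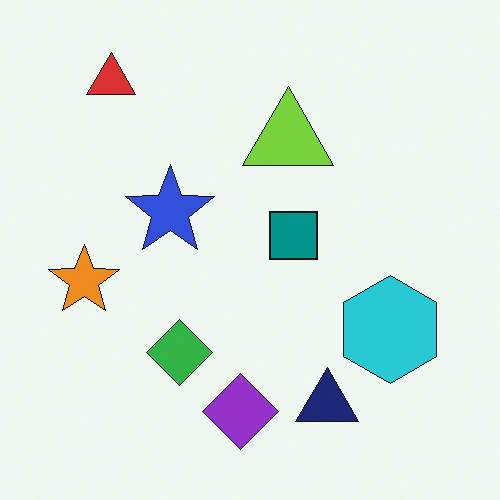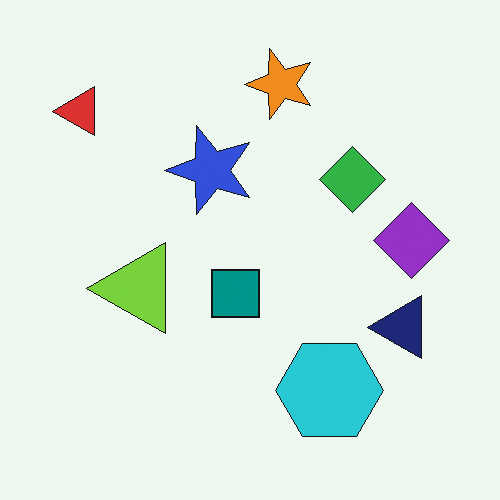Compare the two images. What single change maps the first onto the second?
The image was transposed (reflected across the top-left ↔ bottom-right diagonal).

Shapes have swapped their row and column positions — what was in the top-right is now in the bottom-left — a diagonal reflection.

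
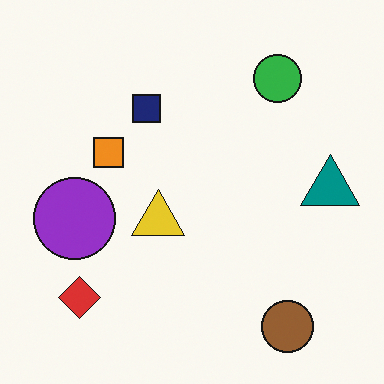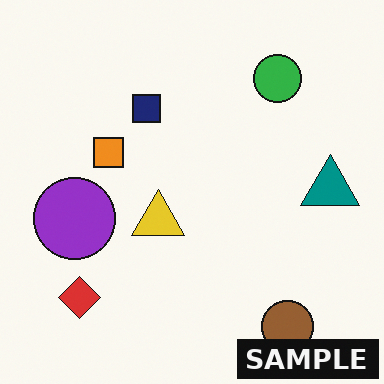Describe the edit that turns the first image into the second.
This is the original image watermarked with the text "SAMPLE" in the lower-right corner.

A dark label reading "SAMPLE" appears in the lower-right corner.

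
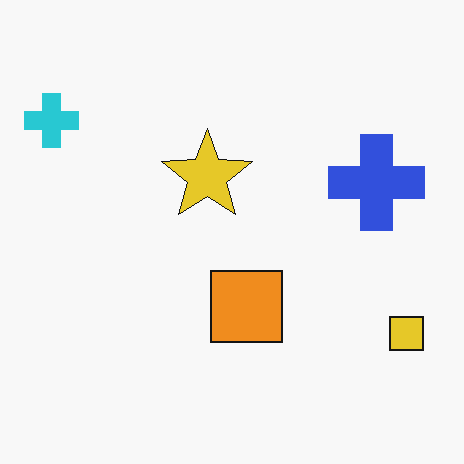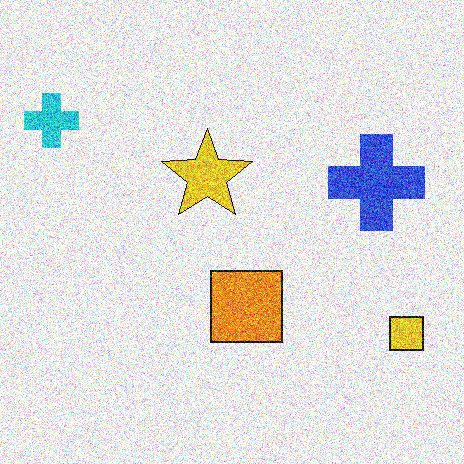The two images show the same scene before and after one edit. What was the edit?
The transformation is: degraded with strong gaussian noise.

Random speckle covers the whole image, including the flat background.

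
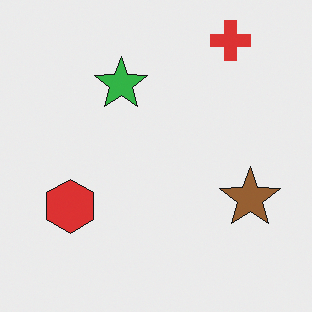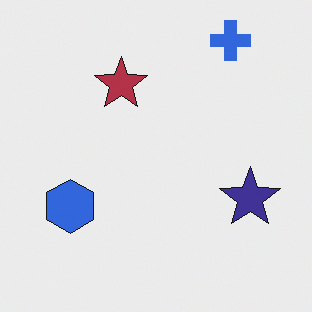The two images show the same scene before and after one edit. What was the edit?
The second image is the first hue-shifted by a large amount.

Every shape's color has rotated by the same amount around the hue wheel — a uniform hue shift.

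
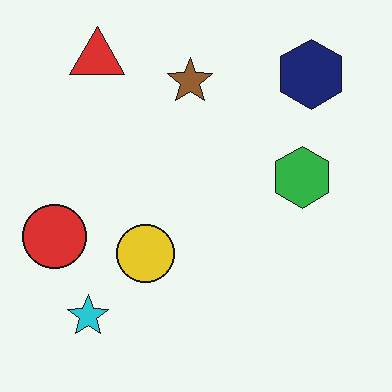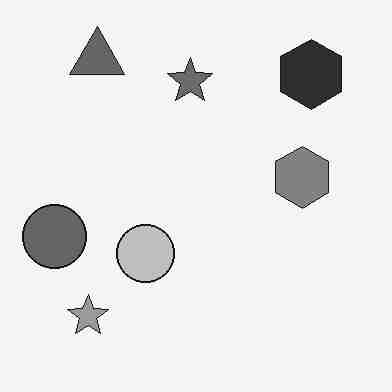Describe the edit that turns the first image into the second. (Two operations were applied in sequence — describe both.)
The second image is the first converted to grayscale, then degraded with heavy JPEG compression.

All color is removed — every shape is now a shade of grey. Blocky 8×8 compression artifacts appear around shape edges and the flat background shows ringing — characteristic JPEG degradation.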